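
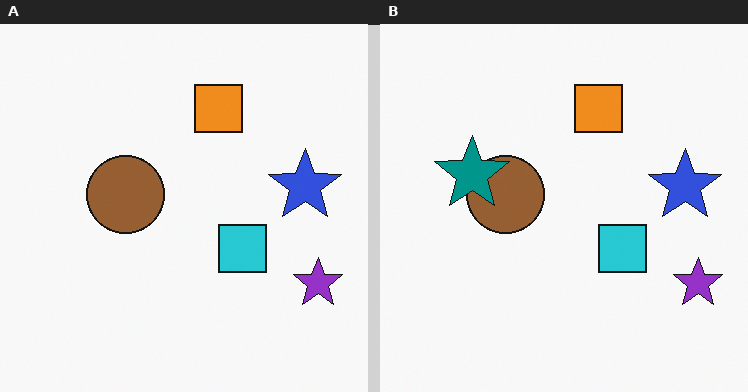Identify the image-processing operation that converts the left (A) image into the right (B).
It was overlaid with an additional teal star.

A teal star appears in the right (B) image that is absent from the left (A).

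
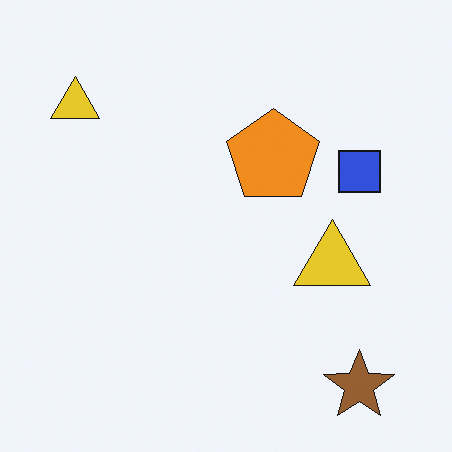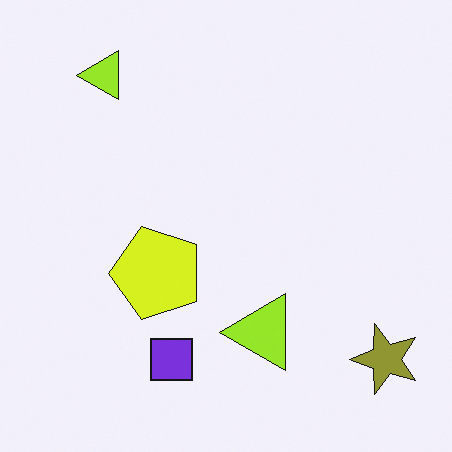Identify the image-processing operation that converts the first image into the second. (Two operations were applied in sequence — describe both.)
This is the original image transposed (reflected across the top-left ↔ bottom-right diagonal), then hue-shifted slightly.

Shapes have swapped their row and column positions — what was in the top-right is now in the bottom-left — a diagonal reflection. Every shape's color has rotated by the same amount around the hue wheel — a uniform hue shift.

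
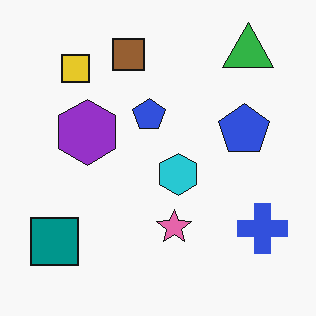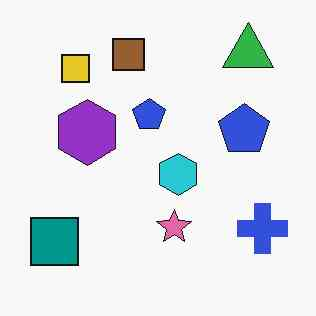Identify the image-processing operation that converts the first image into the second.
The image was given moderate JPEG compression.

Blocky 8×8 compression artifacts appear around shape edges and the flat background shows ringing — characteristic JPEG degradation.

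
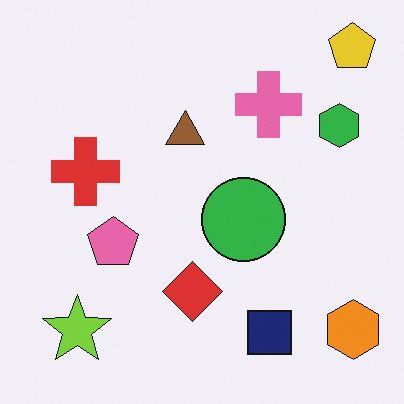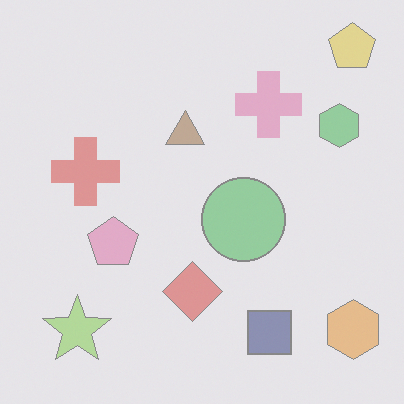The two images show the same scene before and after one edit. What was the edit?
The image was washed out (contrast reduced).

Tones are pushed toward mid-grey across the whole image — a global contrast change.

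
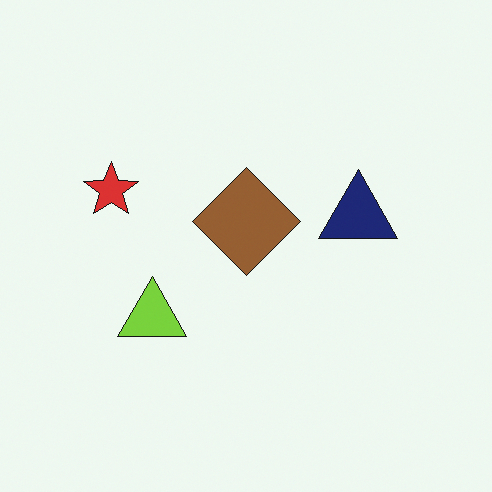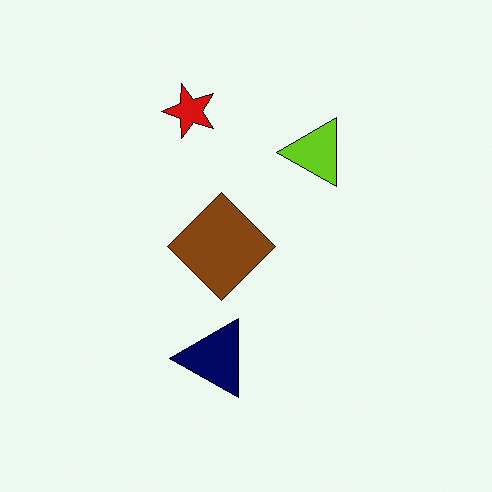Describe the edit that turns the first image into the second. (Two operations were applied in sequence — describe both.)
The second image is the first transposed (reflected across the top-left ↔ bottom-right diagonal), then given slightly increased contrast.

Shapes have swapped their row and column positions — what was in the top-right is now in the bottom-left — a diagonal reflection. Tones are pushed away from mid-grey across the whole image — a global contrast change.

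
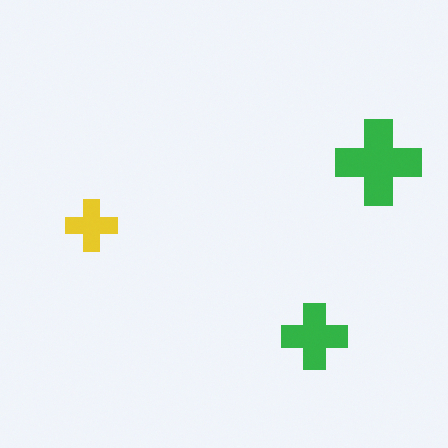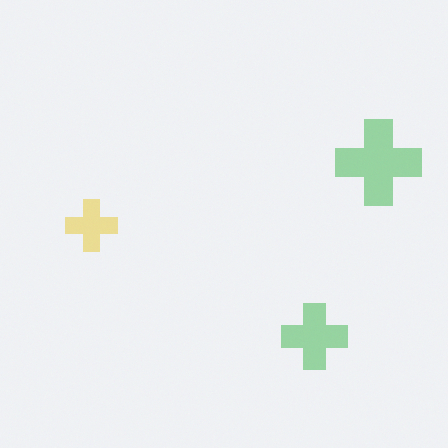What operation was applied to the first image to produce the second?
The image was washed out (contrast reduced).

Tones are pushed toward mid-grey across the whole image — a global contrast change.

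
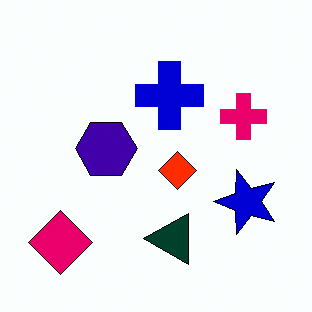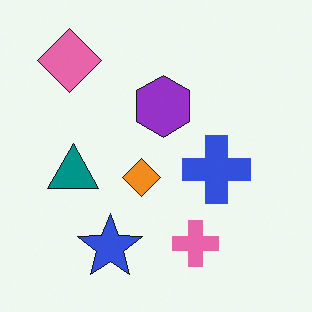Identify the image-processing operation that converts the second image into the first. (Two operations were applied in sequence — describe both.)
The image was boosted in contrast, then rotated 90° counter-clockwise.

Tones are pushed away from mid-grey across the whole image — a global contrast change. The pink diamond sits in the top-left of the second image and the bottom-left of the first — consistent with a whole-image 90° counter-clockwise rotation.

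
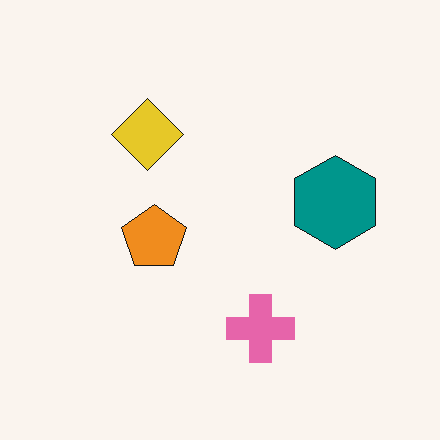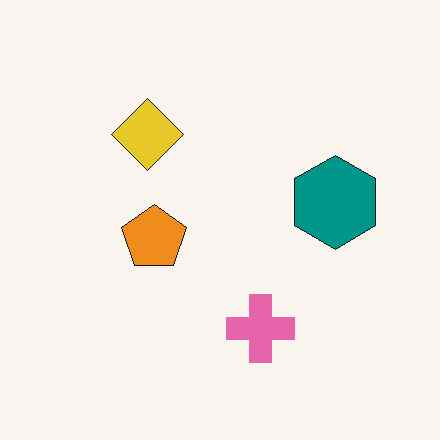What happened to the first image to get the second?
It was JPEG-compressed with visible artifacts.

Blocky 8×8 compression artifacts appear around shape edges and the flat background shows ringing — characteristic JPEG degradation.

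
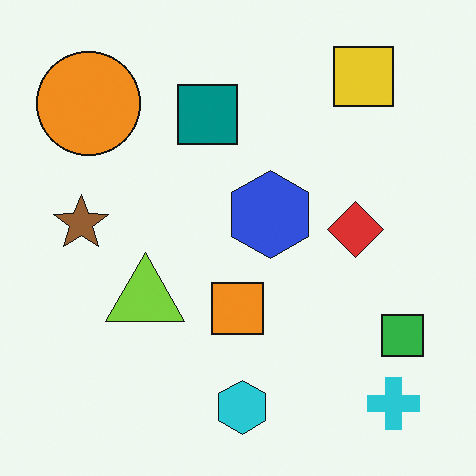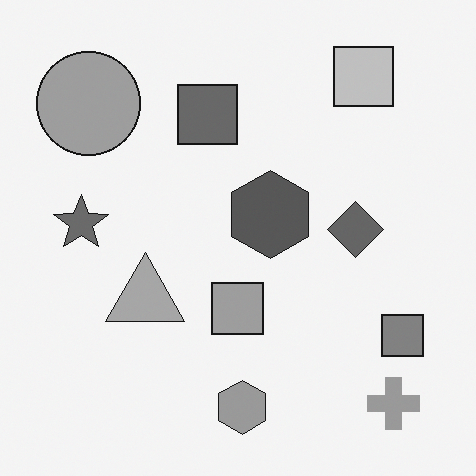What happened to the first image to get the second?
The image was converted to grayscale.

All color is removed — every shape is now a shade of grey.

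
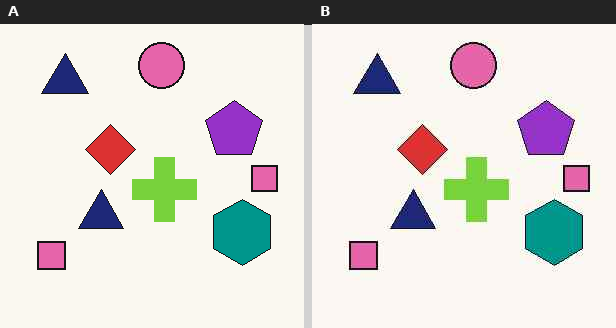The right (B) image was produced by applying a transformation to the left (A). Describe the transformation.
Given moderate JPEG compression.

Blocky 8×8 compression artifacts appear around shape edges and the flat background shows ringing — characteristic JPEG degradation.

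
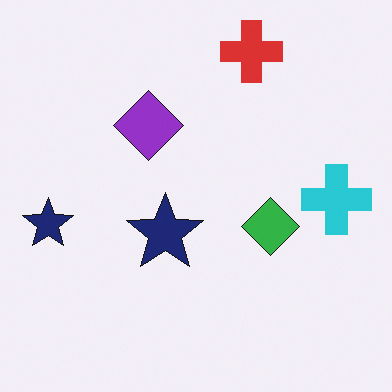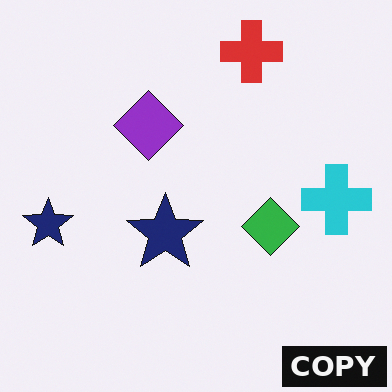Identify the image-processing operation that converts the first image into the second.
Watermarked with the text "COPY" in the lower-right corner.

A dark label reading "COPY" appears in the lower-right corner.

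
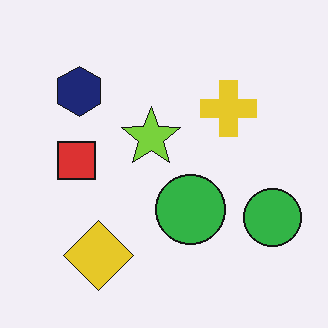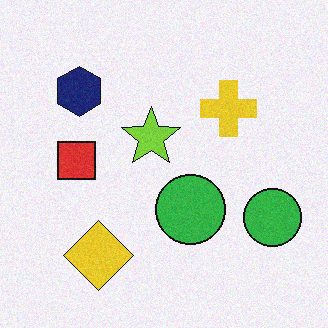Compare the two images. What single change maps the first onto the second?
This is the original image degraded with subtle gaussian noise.

Random speckle covers the whole image, including the flat background.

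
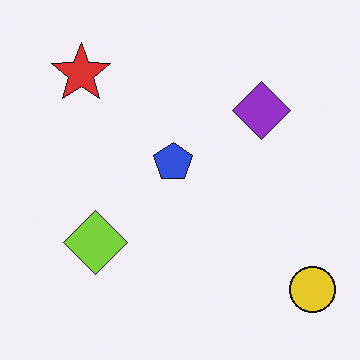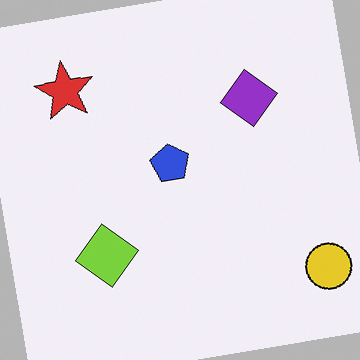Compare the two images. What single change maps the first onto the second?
It was rotated counter-clockwise by a few degrees.

Every shape is tilted by the same angle and the image corners show triangular fill wedges — a whole-image rotation by a non-right angle.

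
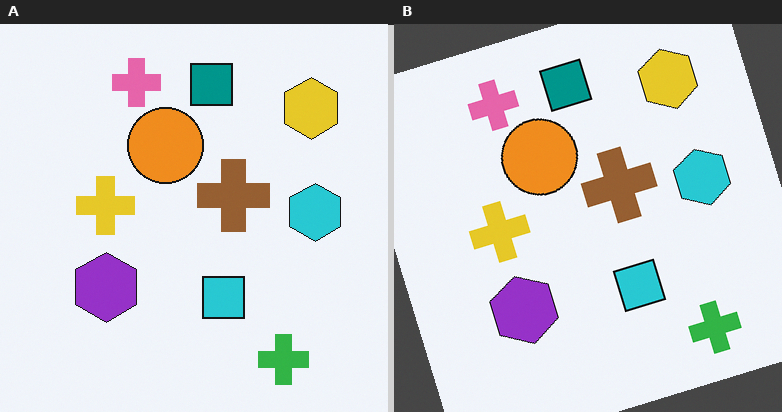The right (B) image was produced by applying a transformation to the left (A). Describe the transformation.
Rotated counter-clockwise by a clearly visible amount.

Every shape is tilted by the same angle and the image corners show triangular fill wedges — a whole-image rotation by a non-right angle.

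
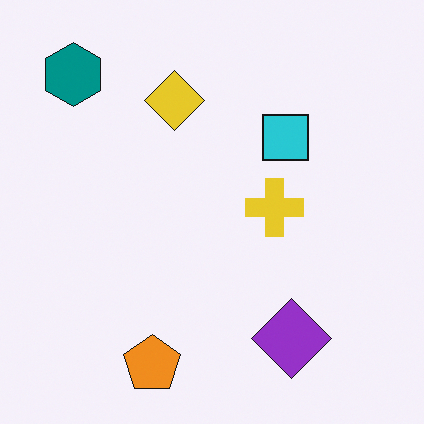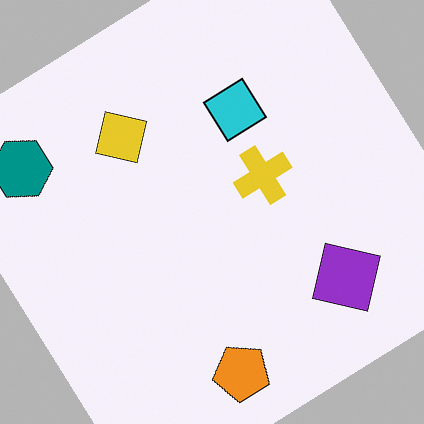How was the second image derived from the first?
The image was rotated counter-clockwise by a large amount — several tens of degrees.

Every shape is tilted by the same angle and the image corners show triangular fill wedges — a whole-image rotation by a non-right angle.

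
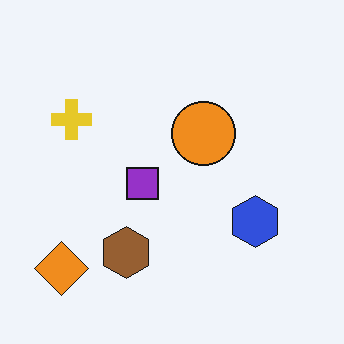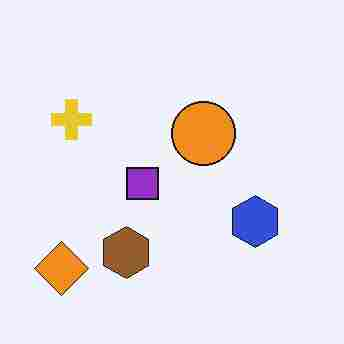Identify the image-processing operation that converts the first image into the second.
The image was heavily JPEG-compressed with obvious blocking artifacts.

Blocky 8×8 compression artifacts appear around shape edges and the flat background shows ringing — characteristic JPEG degradation.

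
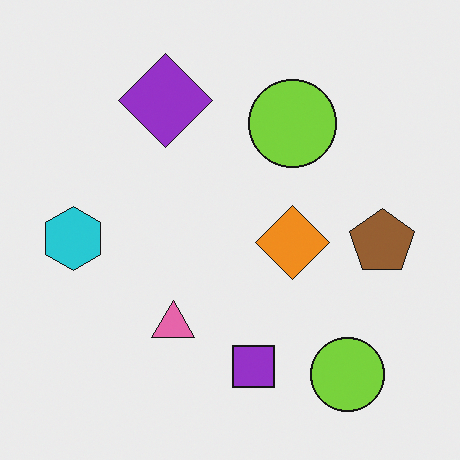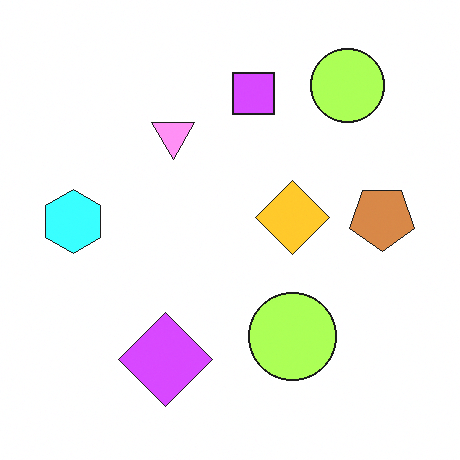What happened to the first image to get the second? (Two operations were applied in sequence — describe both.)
The second image is the first flipped vertically (top ↔ bottom), then noticeably brightened.

The purple square is in the bottom of the first image and the top of the second — shapes on opposite sides of the horizontal midline have swapped in a mirror flip. Every pixel — background and shapes alike — is uniformly brightened.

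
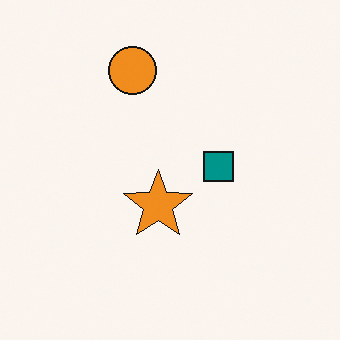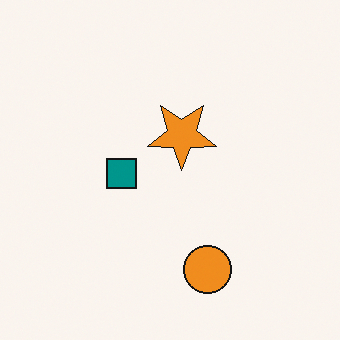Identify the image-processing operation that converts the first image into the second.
Rotated 180°.

The orange circle sits in the top of the first image and the bottom of the second — consistent with a whole-image 180° rotation.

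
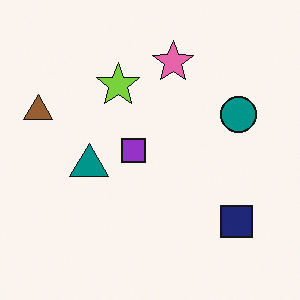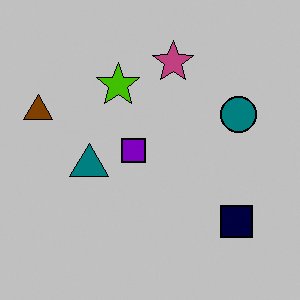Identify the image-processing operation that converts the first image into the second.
The transformation is: heavily posterized to just a handful of flat colors.

Each flat color has snapped to a coarser quantized level — most visibly, the near-white background has dropped to a flat grey.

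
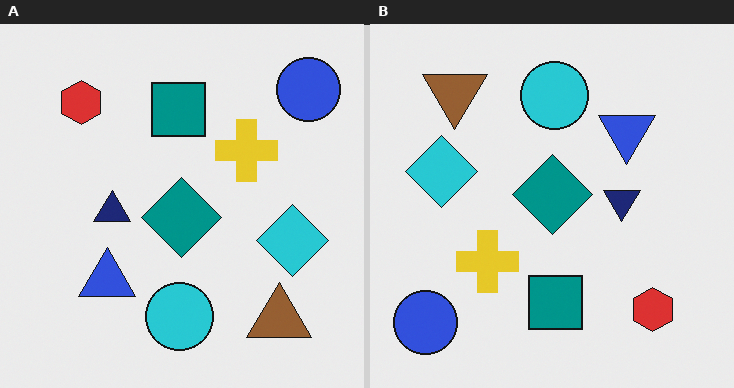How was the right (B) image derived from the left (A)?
The right (B) image is the left (A) rotated 180°.

The blue circle sits in the top-right of the left (A) image and the bottom-left of the right (B) — consistent with a whole-image 180° rotation.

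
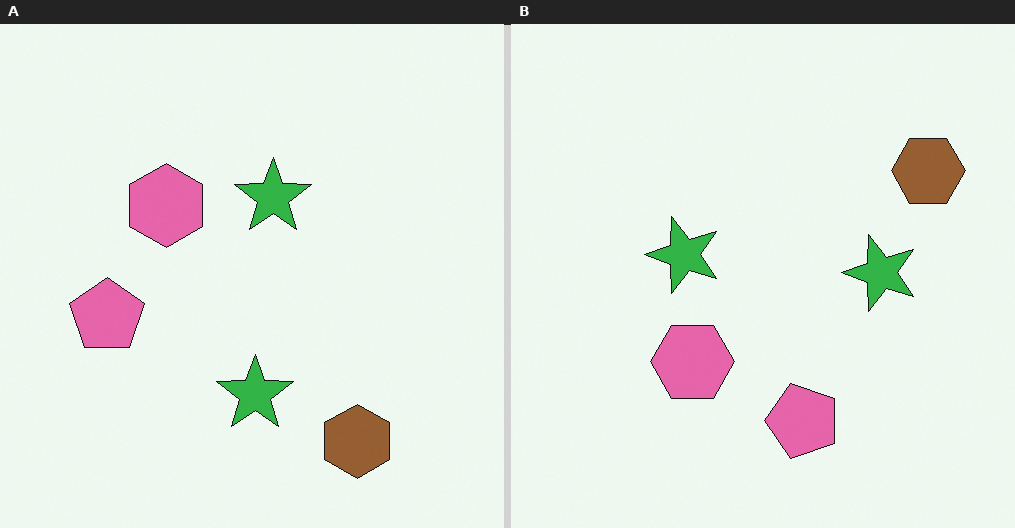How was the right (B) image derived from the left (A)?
The image was rotated 90° counter-clockwise.

The brown hexagon sits in the bottom-right of the left (A) image and the top-right of the right (B) — consistent with a whole-image 90° counter-clockwise rotation.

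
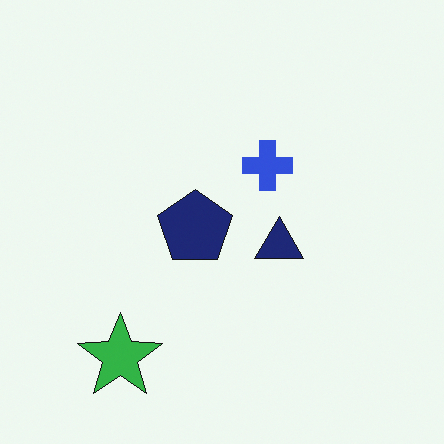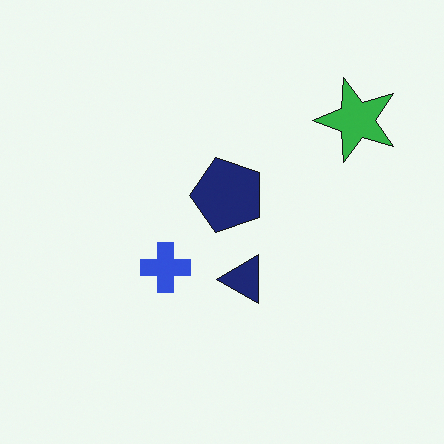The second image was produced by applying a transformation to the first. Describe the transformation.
It was transposed (reflected across the top-left ↔ bottom-right diagonal).

Shapes have swapped their row and column positions — what was in the top-right is now in the bottom-left — a diagonal reflection.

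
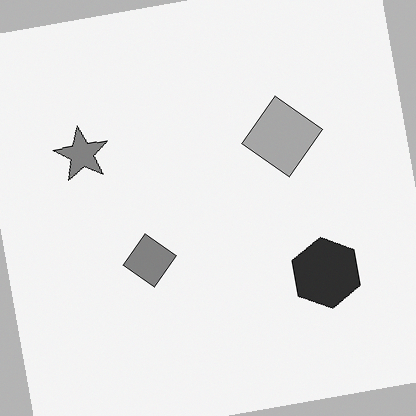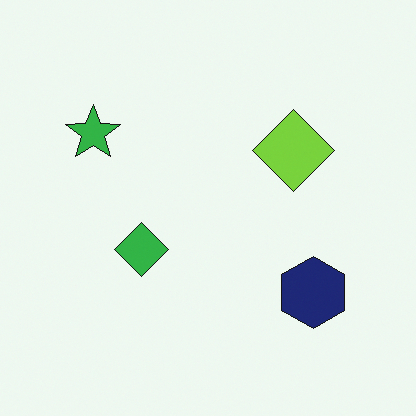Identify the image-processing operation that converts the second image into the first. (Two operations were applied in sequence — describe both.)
The first image is the second converted to grayscale, then rotated counter-clockwise by a slight angle.

All color is removed — every shape is now a shade of grey. Every shape is tilted by the same angle and the image corners show triangular fill wedges — a whole-image rotation by a non-right angle.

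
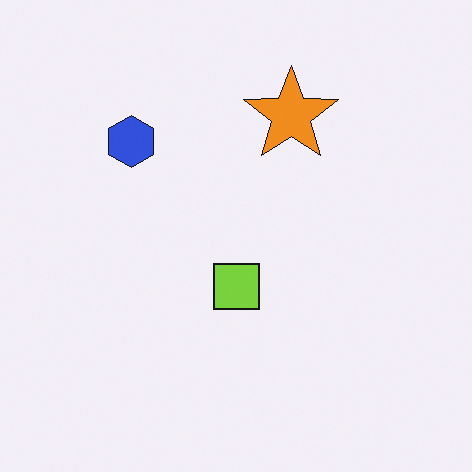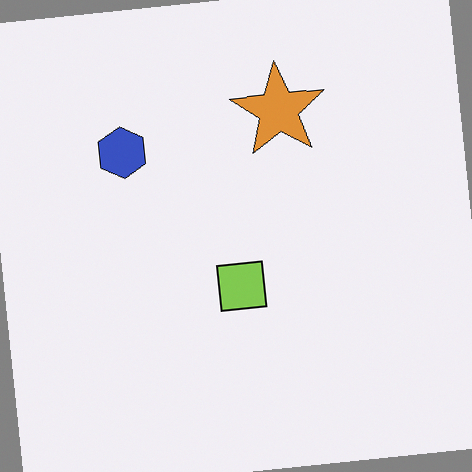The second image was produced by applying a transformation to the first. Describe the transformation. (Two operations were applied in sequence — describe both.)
The second image is the first slightly desaturated, then rotated counter-clockwise by a few degrees.

All colors are more muted and greyish — a global saturation change. Every shape is tilted by the same angle and the image corners show triangular fill wedges — a whole-image rotation by a non-right angle.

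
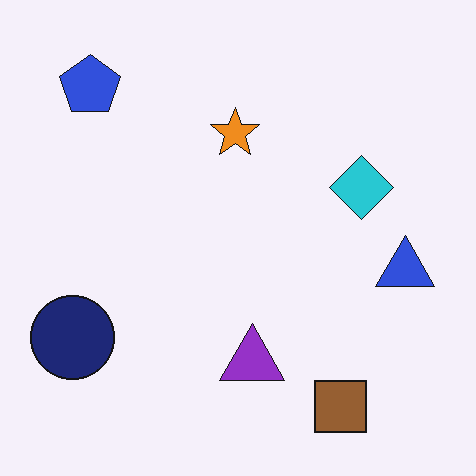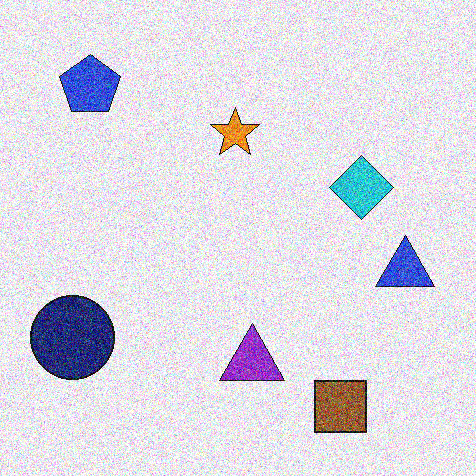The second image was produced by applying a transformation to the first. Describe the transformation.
The transformation is: degraded with heavy additive noise.

Random speckle covers the whole image, including the flat background.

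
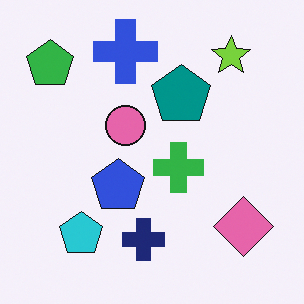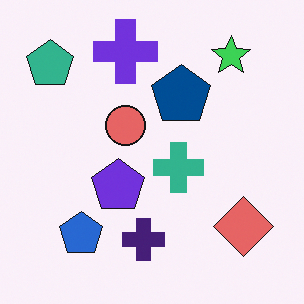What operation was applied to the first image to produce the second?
The image was hue-shifted by a small amount.

Every shape's color has rotated by the same amount around the hue wheel — a uniform hue shift.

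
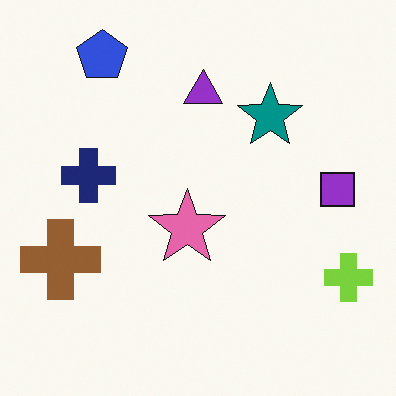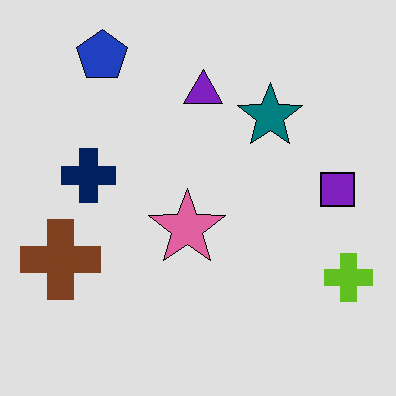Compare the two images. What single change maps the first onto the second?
It was posterized to a reduced palette.

Each flat color has snapped to a coarser quantized level — most visibly, the near-white background has dropped to a flat grey.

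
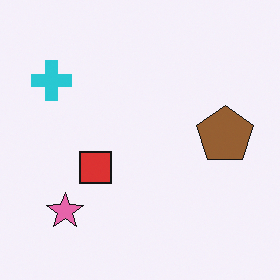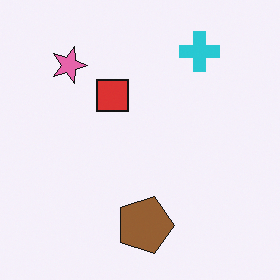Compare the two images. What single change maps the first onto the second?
It was rotated 90° clockwise.

The cyan cross sits in the top-left of the first image and the top-right of the second — consistent with a whole-image 90° clockwise rotation.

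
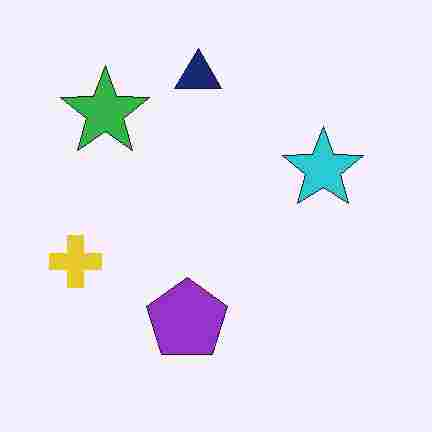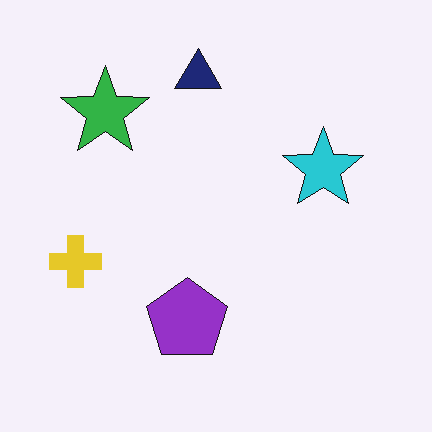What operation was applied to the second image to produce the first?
Degraded with heavy JPEG compression.

Blocky 8×8 compression artifacts appear around shape edges and the flat background shows ringing — characteristic JPEG degradation.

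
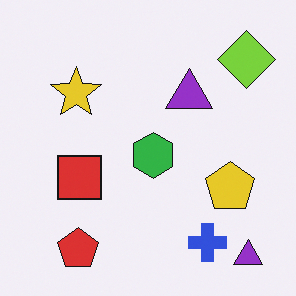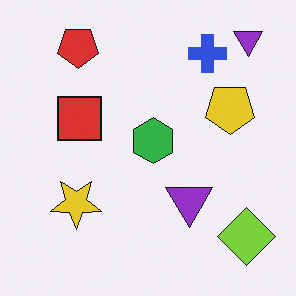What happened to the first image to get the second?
This is the original image flipped vertically (top ↔ bottom).

The red pentagon is in the bottom-left of the first image and the top-left of the second — shapes on opposite sides of the horizontal midline have swapped in a mirror flip.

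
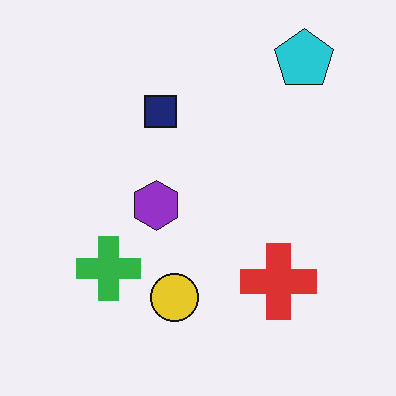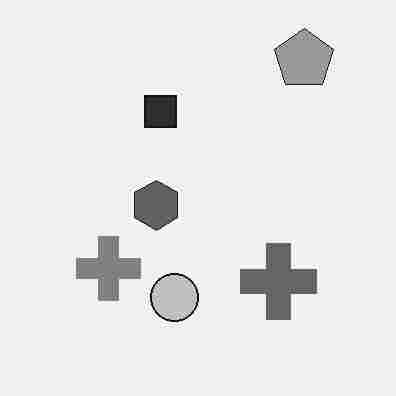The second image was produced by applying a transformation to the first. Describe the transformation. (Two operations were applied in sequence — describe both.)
This is the original image converted to grayscale, then degraded with heavy JPEG compression.

All color is removed — every shape is now a shade of grey. Blocky 8×8 compression artifacts appear around shape edges and the flat background shows ringing — characteristic JPEG degradation.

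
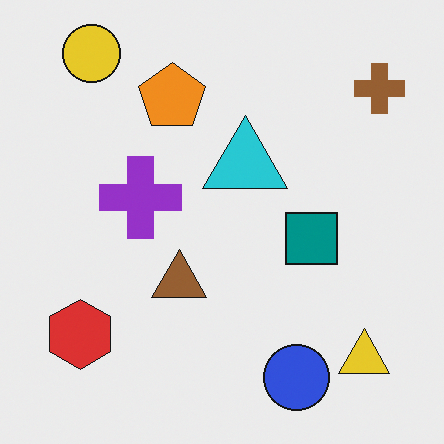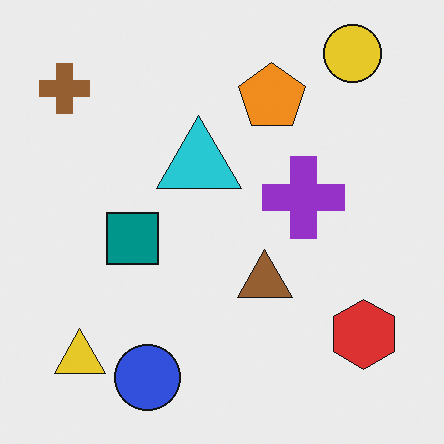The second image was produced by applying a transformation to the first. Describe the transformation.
The image was flipped horizontally (left ↔ right).

The brown cross is in the top-right of the first image and the top-left of the second — shapes on opposite sides of the vertical midline have swapped in a mirror flip.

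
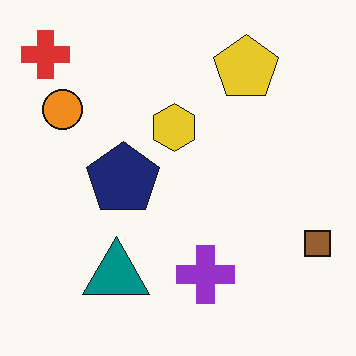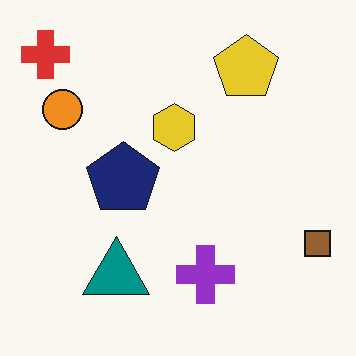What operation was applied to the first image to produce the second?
This is the original image given moderate JPEG compression.

Blocky 8×8 compression artifacts appear around shape edges and the flat background shows ringing — characteristic JPEG degradation.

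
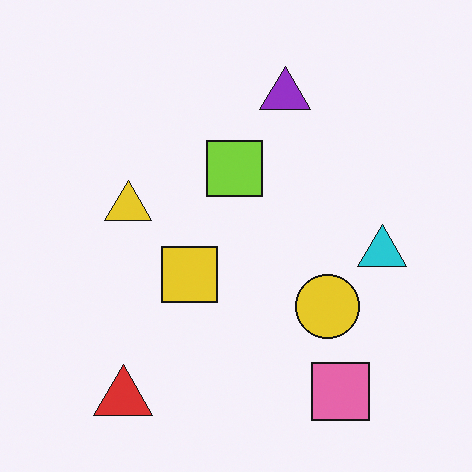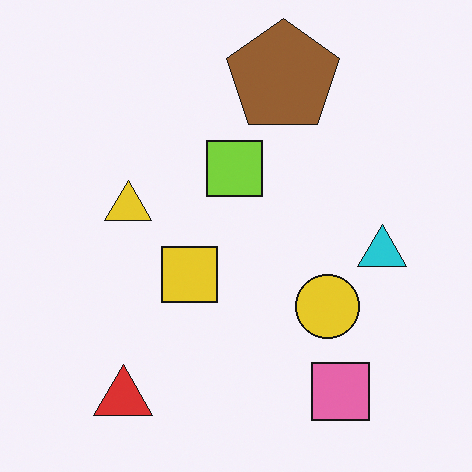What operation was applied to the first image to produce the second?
This is the original image overlaid with an additional brown pentagon.

A brown pentagon appears in the second image that is absent from the first.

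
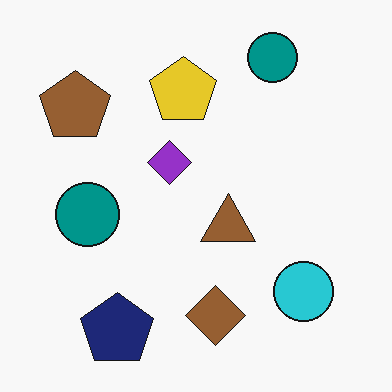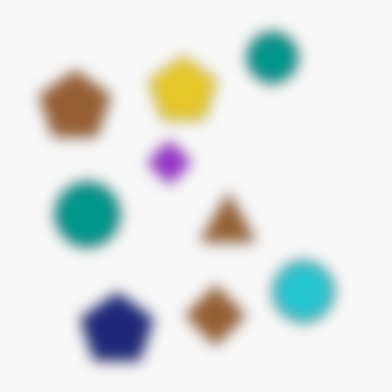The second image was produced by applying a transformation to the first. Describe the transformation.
The transformation is: heavily blurred.

Shape edges and outlines are uniformly softened across the whole image.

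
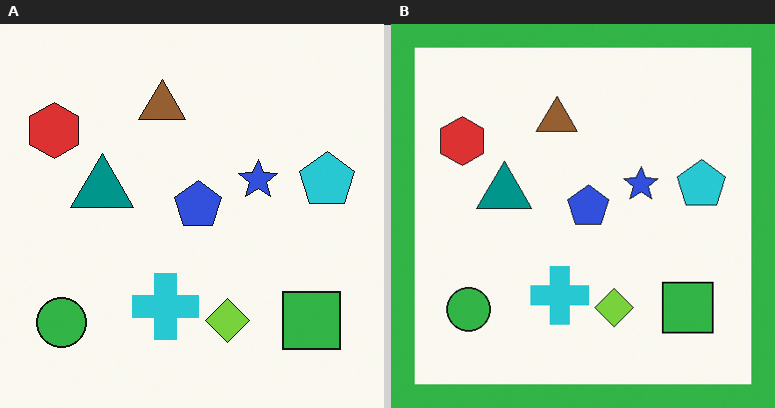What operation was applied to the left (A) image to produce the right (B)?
This is the original image framed with a green border.

A solid green frame runs around the edge of the right (B) image, with the content slightly shrunk inside it.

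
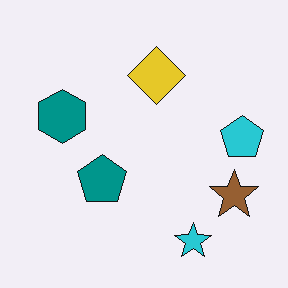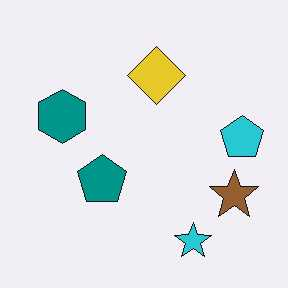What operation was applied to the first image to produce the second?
The second image is the first JPEG-compressed with visible artifacts.

Blocky 8×8 compression artifacts appear around shape edges and the flat background shows ringing — characteristic JPEG degradation.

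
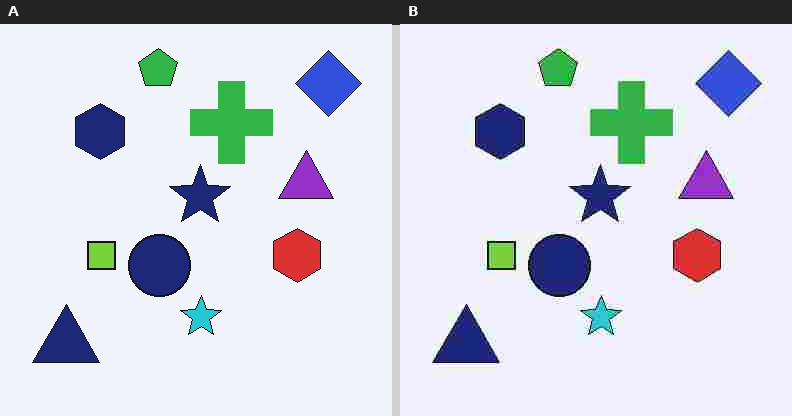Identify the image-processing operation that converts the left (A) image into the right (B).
Degraded with heavy JPEG compression.

Blocky 8×8 compression artifacts appear around shape edges and the flat background shows ringing — characteristic JPEG degradation.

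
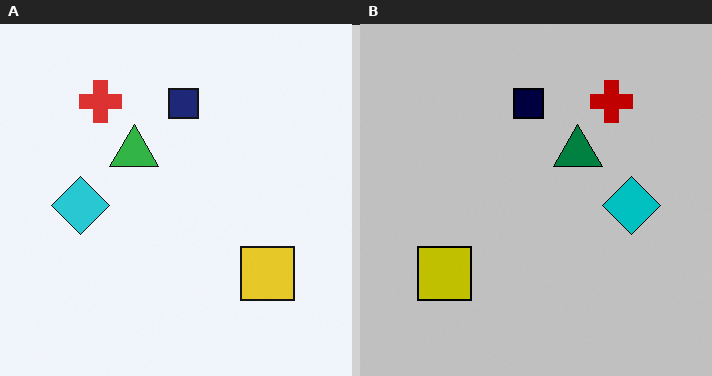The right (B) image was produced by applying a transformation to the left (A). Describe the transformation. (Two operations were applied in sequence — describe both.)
This is the original image flipped horizontally (left ↔ right), then aggressively posterized.

The cyan diamond is in the left of the left (A) image and the right of the right (B) — shapes on opposite sides of the vertical midline have swapped in a mirror flip. Each flat color has snapped to a coarser quantized level — most visibly, the near-white background has dropped to a flat grey.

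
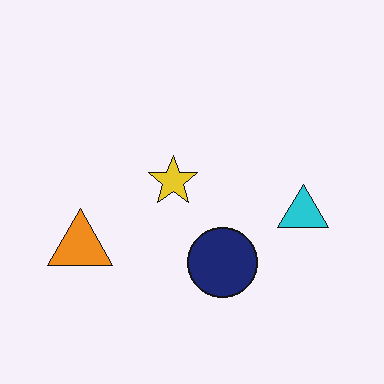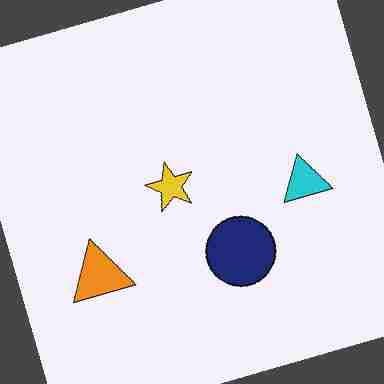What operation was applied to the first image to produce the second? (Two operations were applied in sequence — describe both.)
It was rotated counter-clockwise by a clearly visible amount, then heavily JPEG-compressed with obvious blocking artifacts.

Every shape is tilted by the same angle and the image corners show triangular fill wedges — a whole-image rotation by a non-right angle. Blocky 8×8 compression artifacts appear around shape edges and the flat background shows ringing — characteristic JPEG degradation.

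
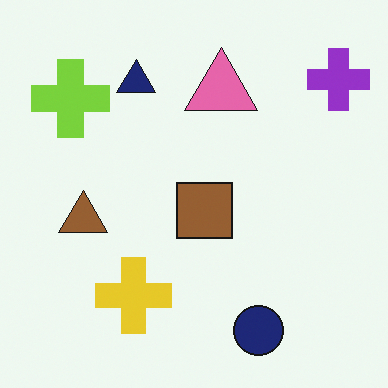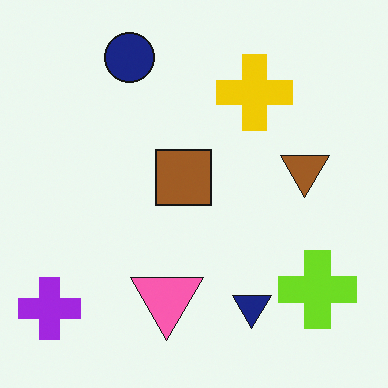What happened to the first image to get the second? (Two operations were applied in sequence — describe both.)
This is the original image rotated 180°, then slightly oversaturated.

The purple cross sits in the top-right of the first image and the bottom-left of the second — consistent with a whole-image 180° rotation. All colors are more vivid — a global saturation change.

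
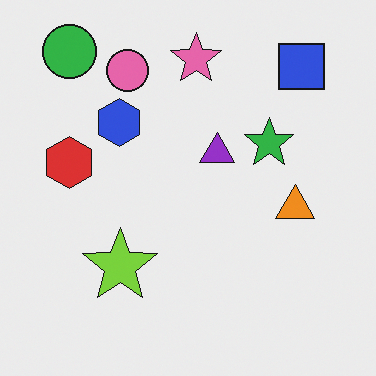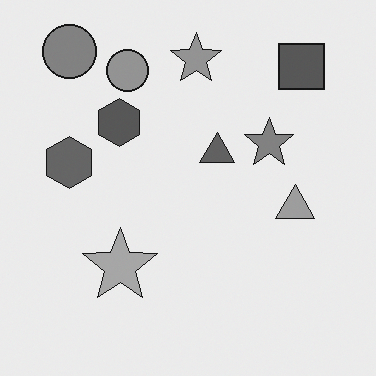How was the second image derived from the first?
This is the original image converted to grayscale.

All color is removed — every shape is now a shade of grey.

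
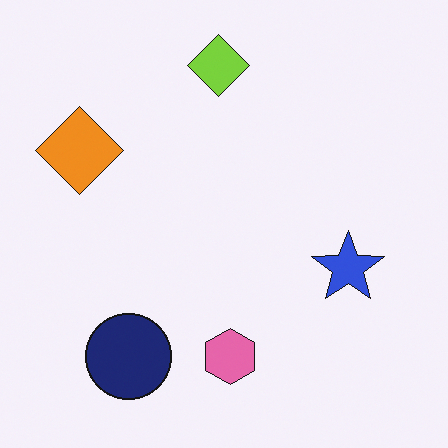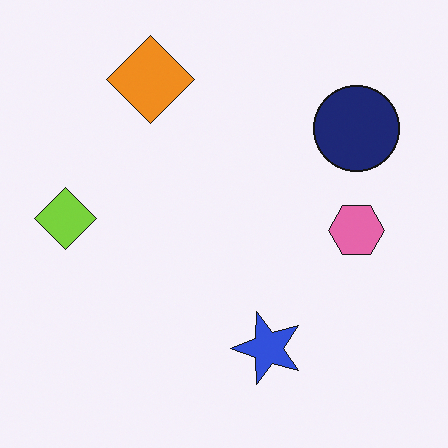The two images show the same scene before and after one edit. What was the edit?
Transposed (reflected across the top-left ↔ bottom-right diagonal).

Shapes have swapped their row and column positions — what was in the top-right is now in the bottom-left — a diagonal reflection.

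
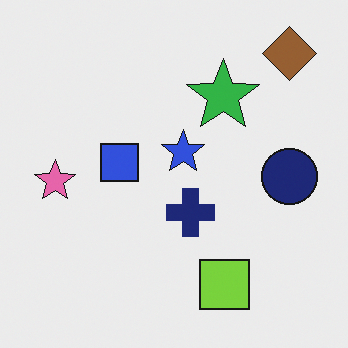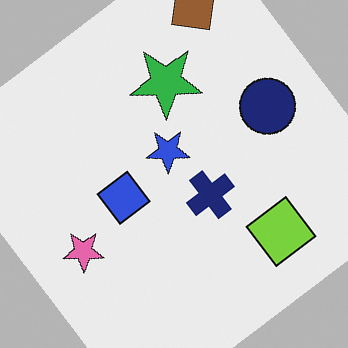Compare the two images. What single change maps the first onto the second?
The second image is the first rotated counter-clockwise by a large amount — several tens of degrees.

Every shape is tilted by the same angle and the image corners show triangular fill wedges — a whole-image rotation by a non-right angle.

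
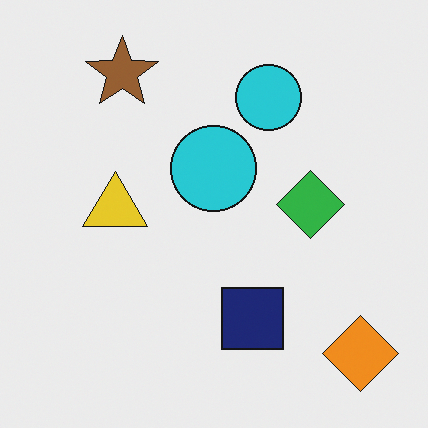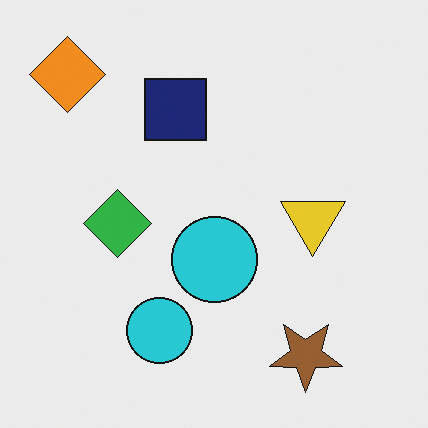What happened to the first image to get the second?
The transformation is: rotated 180°.

The orange diamond sits in the bottom-right of the first image and the top-left of the second — consistent with a whole-image 180° rotation.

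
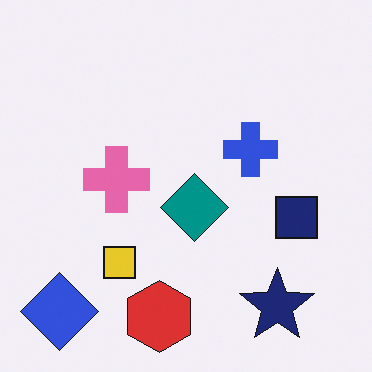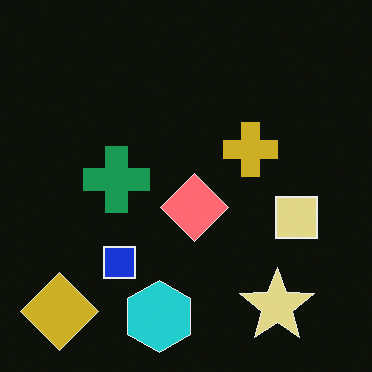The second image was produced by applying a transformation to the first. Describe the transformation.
The transformation is: color-inverted (negative).

The light background has become dark and every shape's color is its complement — a photographic negative.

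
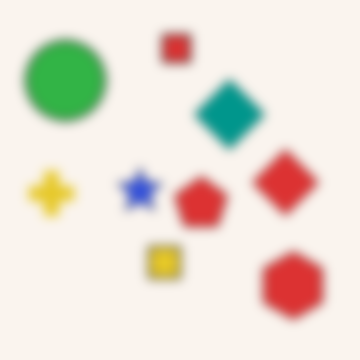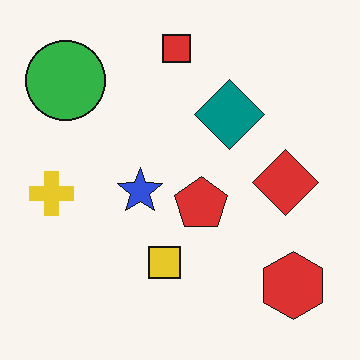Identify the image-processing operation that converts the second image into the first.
This is the original image strongly gaussian-blurred.

Shape edges and outlines are uniformly softened across the whole image.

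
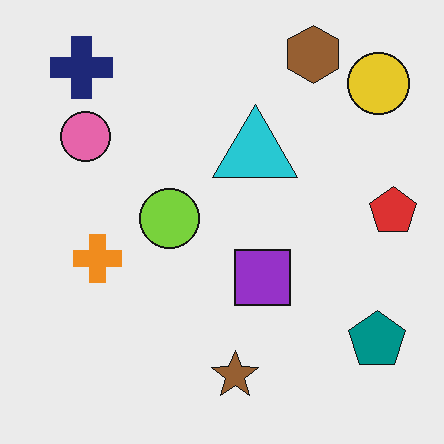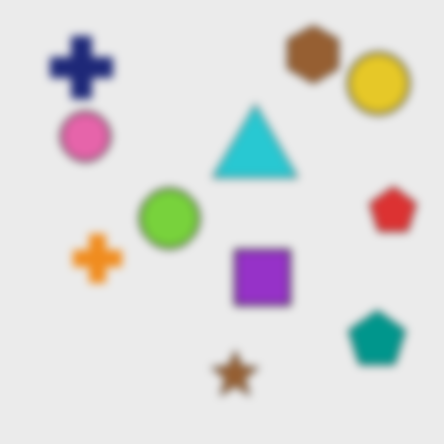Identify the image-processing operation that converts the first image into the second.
The image was noticeably gaussian-blurred.

Shape edges and outlines are uniformly softened across the whole image.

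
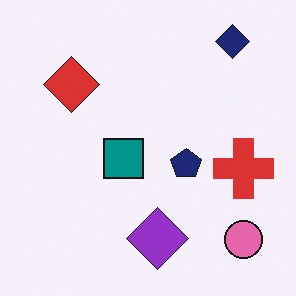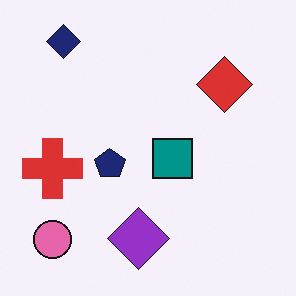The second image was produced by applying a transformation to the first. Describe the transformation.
The image was flipped horizontally (left ↔ right).

The red cross is in the right of the first image and the left of the second — shapes on opposite sides of the vertical midline have swapped in a mirror flip.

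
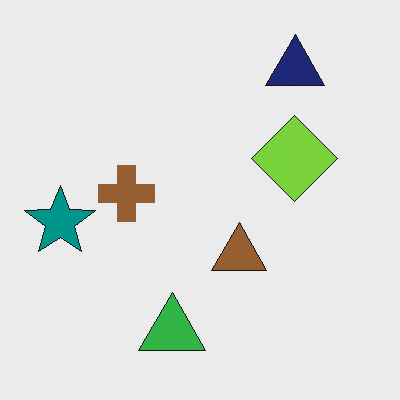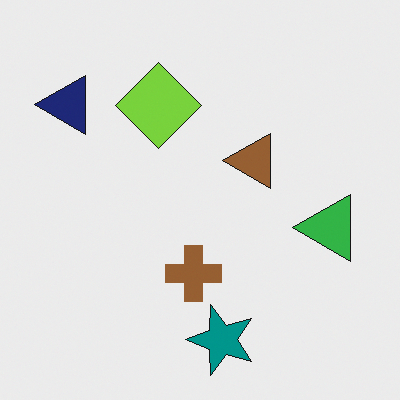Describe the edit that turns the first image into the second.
The second image is the first rotated 90° counter-clockwise.

The navy triangle sits in the top-right of the first image and the top-left of the second — consistent with a whole-image 90° counter-clockwise rotation.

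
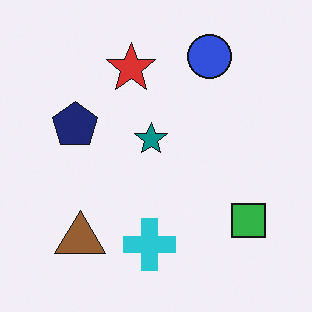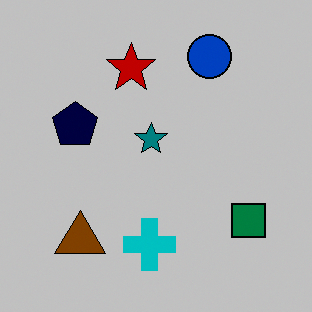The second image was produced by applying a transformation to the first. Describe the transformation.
Aggressively posterized.

Each flat color has snapped to a coarser quantized level — most visibly, the near-white background has dropped to a flat grey.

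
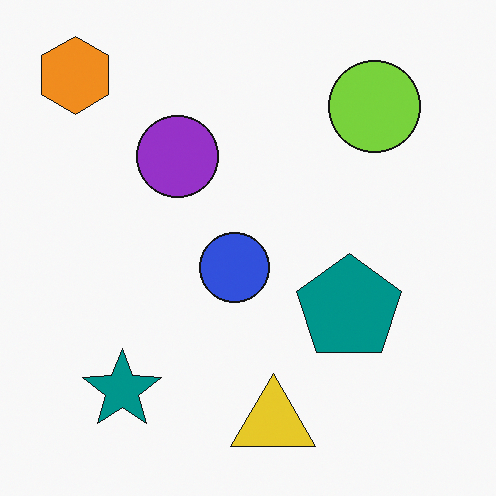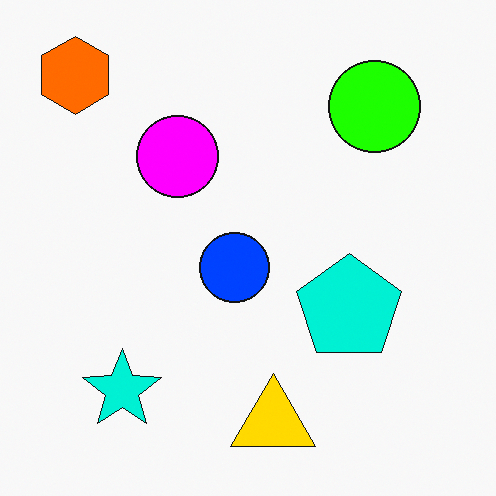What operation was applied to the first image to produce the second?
Heavily oversaturated.

All colors are more vivid — a global saturation change.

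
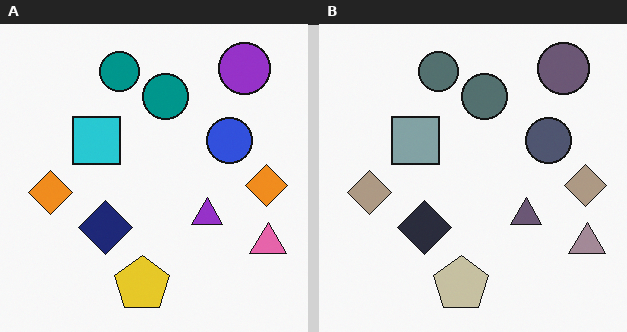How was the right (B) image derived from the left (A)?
This is the original image made much more muted (saturation change).

All colors are more muted and greyish — a global saturation change.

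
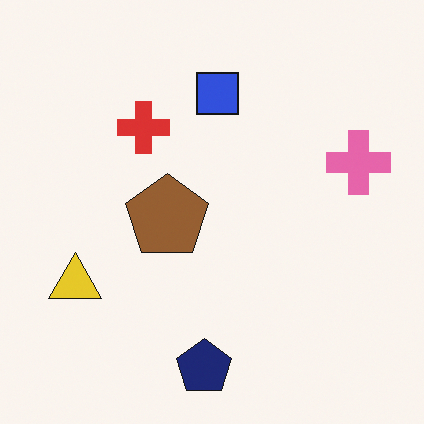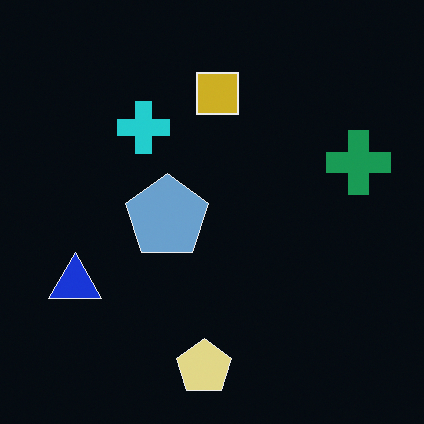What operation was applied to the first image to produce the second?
This is the original image color-inverted (negative).

The light background has become dark and every shape's color is its complement — a photographic negative.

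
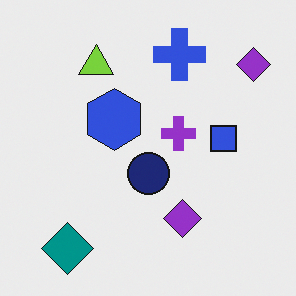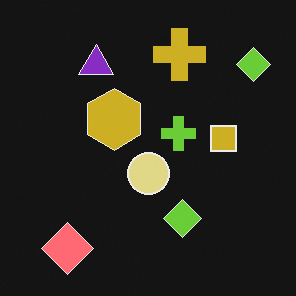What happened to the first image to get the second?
It was color-inverted (negative).

The light background has become dark and every shape's color is its complement — a photographic negative.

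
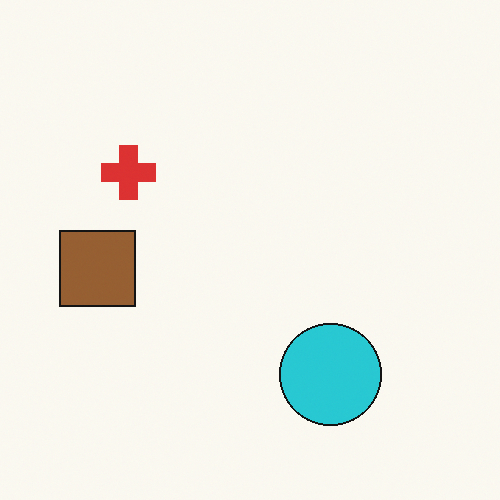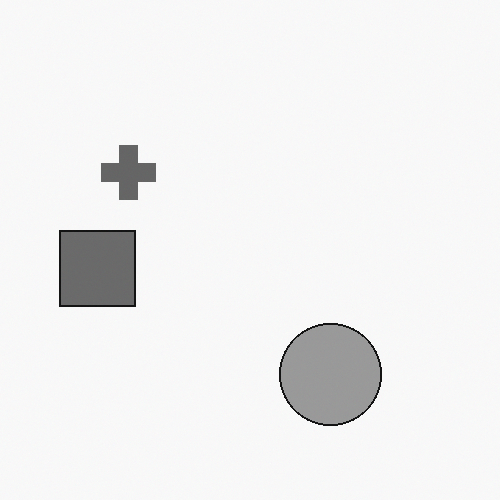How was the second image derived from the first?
The transformation is: converted to grayscale.

All color is removed — every shape is now a shade of grey.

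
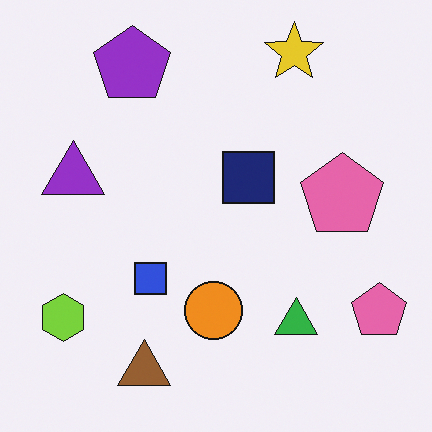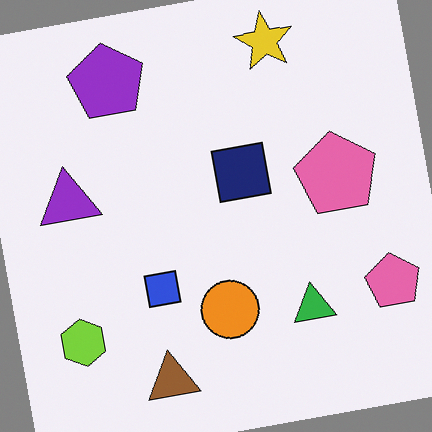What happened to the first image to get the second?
Rotated counter-clockwise by a small amount.

Every shape is tilted by the same angle and the image corners show triangular fill wedges — a whole-image rotation by a non-right angle.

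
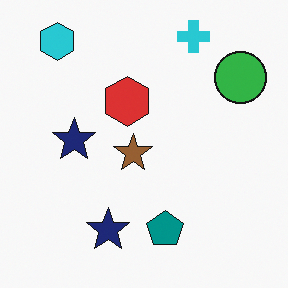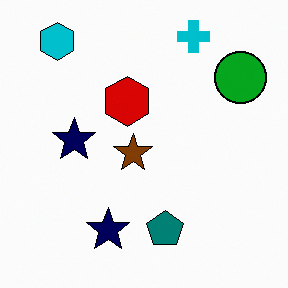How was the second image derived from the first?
It was given slightly increased contrast.

Tones are pushed away from mid-grey across the whole image — a global contrast change.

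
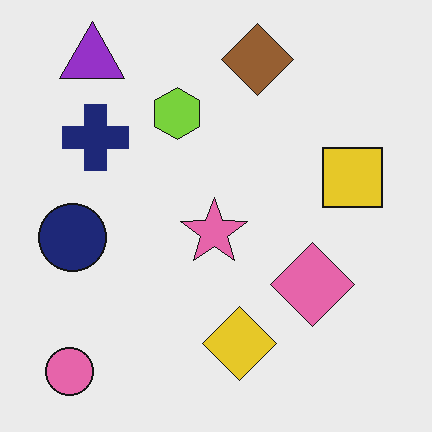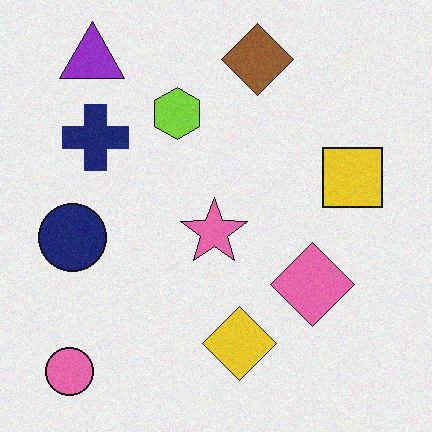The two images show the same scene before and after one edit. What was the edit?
This is the original image degraded with a light layer of grain.

Random speckle covers the whole image, including the flat background.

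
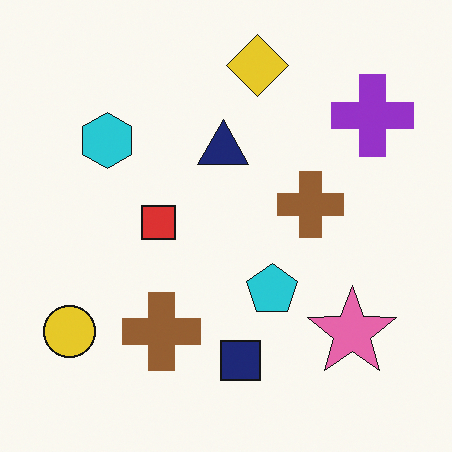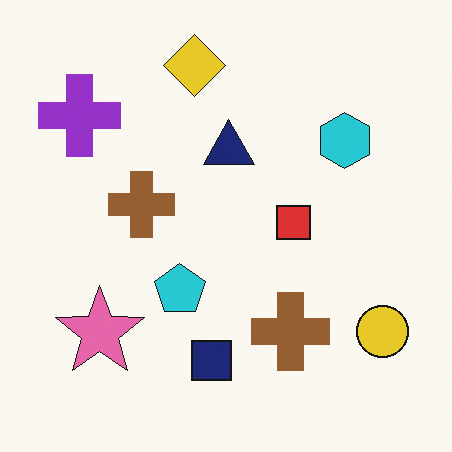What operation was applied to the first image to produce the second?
The second image is the first flipped horizontally (left ↔ right).

The yellow circle is in the bottom-left of the first image and the bottom-right of the second — shapes on opposite sides of the vertical midline have swapped in a mirror flip.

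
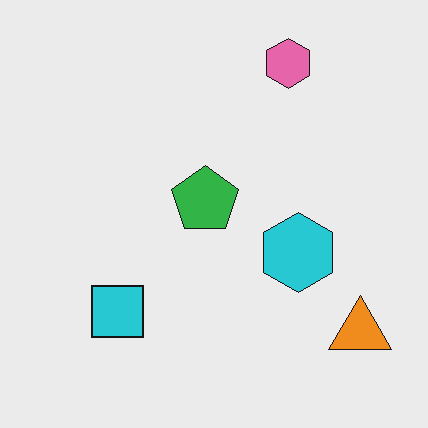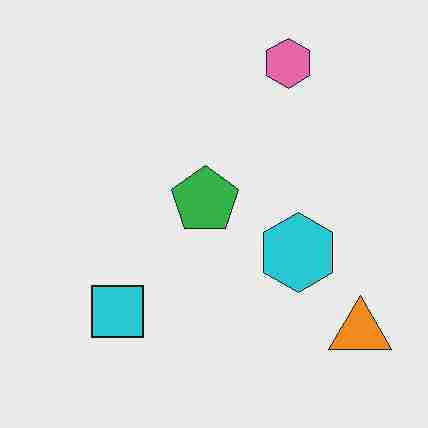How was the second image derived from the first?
The transformation is: degraded with heavy JPEG compression.

Blocky 8×8 compression artifacts appear around shape edges and the flat background shows ringing — characteristic JPEG degradation.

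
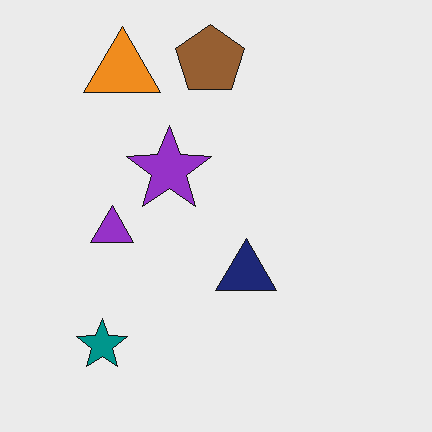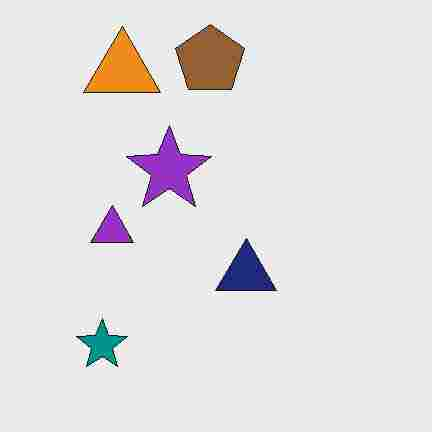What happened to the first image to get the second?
Degraded with heavy JPEG compression.

Blocky 8×8 compression artifacts appear around shape edges and the flat background shows ringing — characteristic JPEG degradation.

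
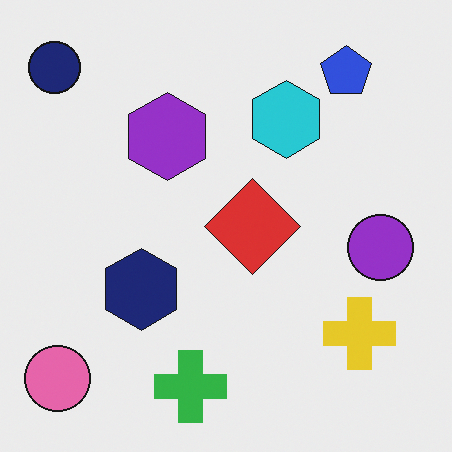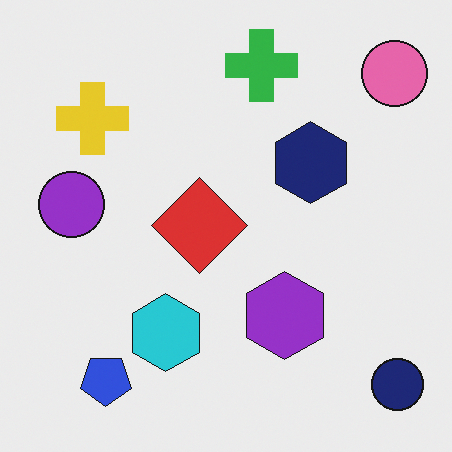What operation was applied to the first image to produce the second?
The image was rotated 180°.

The navy circle sits in the top-left of the first image and the bottom-right of the second — consistent with a whole-image 180° rotation.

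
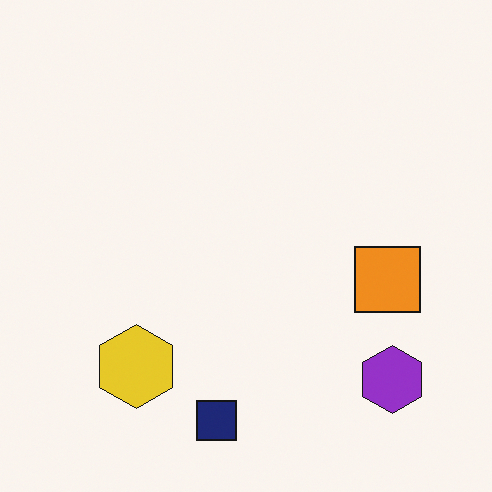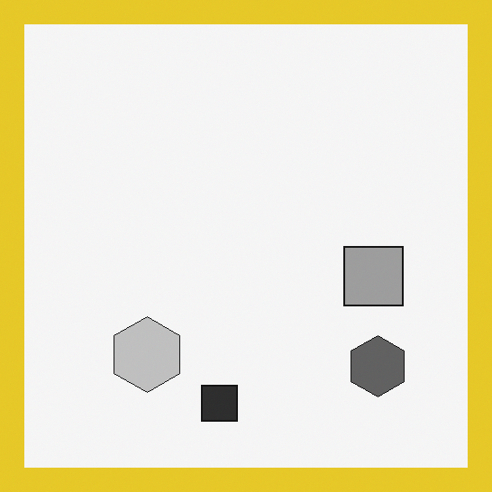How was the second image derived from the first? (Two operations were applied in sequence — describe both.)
The second image is the first converted to grayscale, then framed with a yellow border.

All color is removed — every shape is now a shade of grey. A solid yellow frame runs around the edge of the second image, with the content slightly shrunk inside it.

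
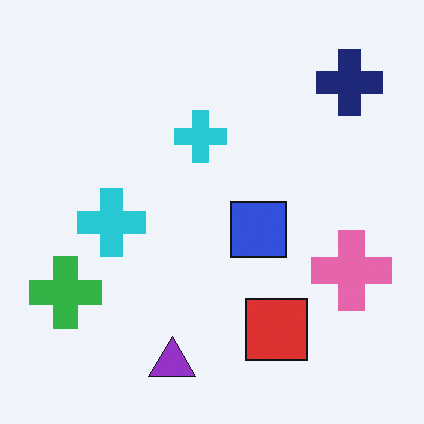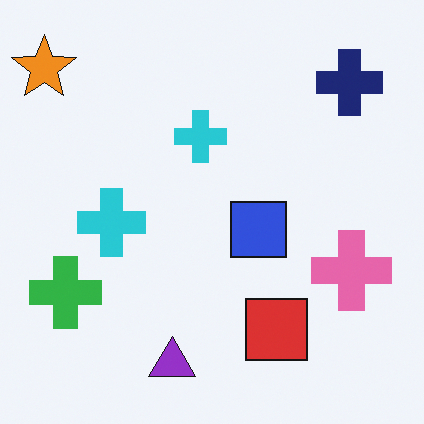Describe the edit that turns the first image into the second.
The second image is the first overlaid with an additional orange star.

An orange star appears in the second image that is absent from the first.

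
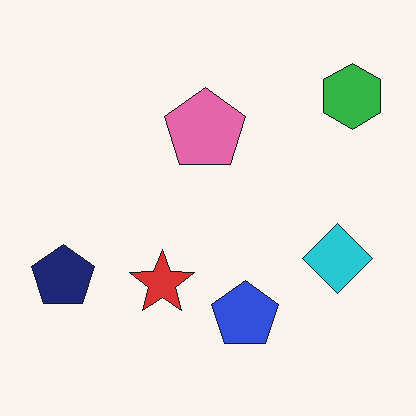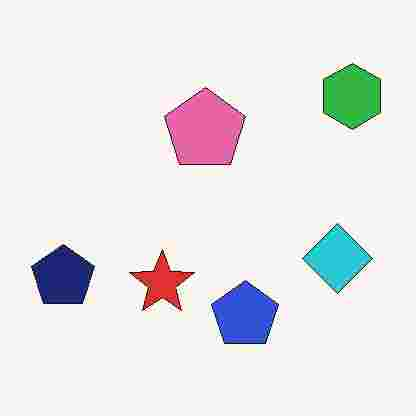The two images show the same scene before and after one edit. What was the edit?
This is the original image degraded with heavy JPEG compression.

Blocky 8×8 compression artifacts appear around shape edges and the flat background shows ringing — characteristic JPEG degradation.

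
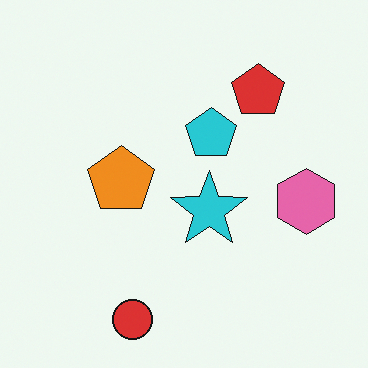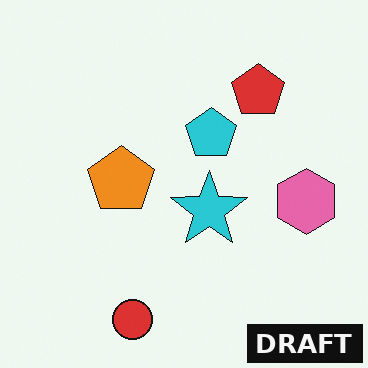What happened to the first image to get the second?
The second image is the first watermarked with the text "DRAFT" in the lower-right corner.

A dark label reading "DRAFT" appears in the lower-right corner.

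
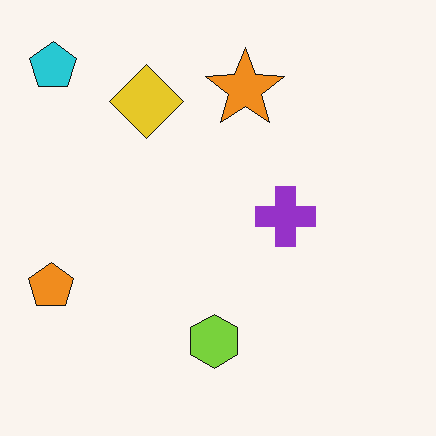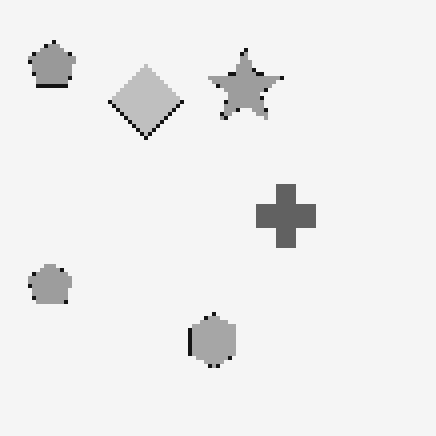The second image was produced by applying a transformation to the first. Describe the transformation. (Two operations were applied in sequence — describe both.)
The second image is the first converted to grayscale, then lightly pixelated (a mild mosaic effect).

All color is removed — every shape is now a shade of grey. Shapes are reduced to large square blocks; fine edges and outlines are lost — a downscale-then-upscale (mosaic) effect.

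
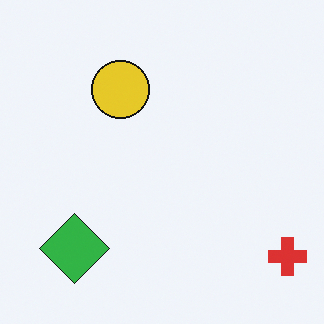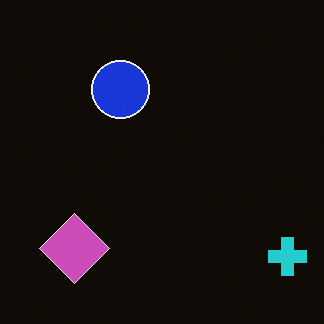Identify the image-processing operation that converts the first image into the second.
Color-inverted (negative).

The light background has become dark and every shape's color is its complement — a photographic negative.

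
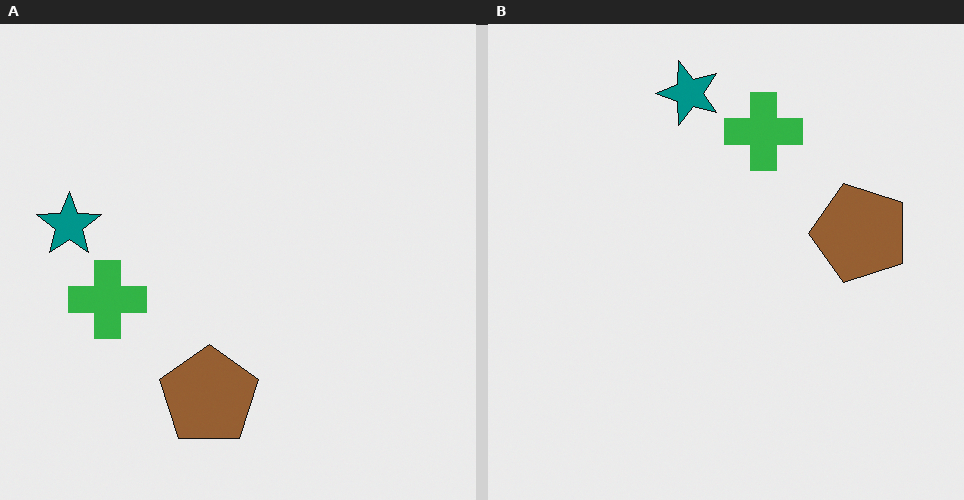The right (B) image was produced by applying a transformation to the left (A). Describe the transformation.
The transformation is: transposed (reflected across the top-left ↔ bottom-right diagonal).

Shapes have swapped their row and column positions — what was in the top-right is now in the bottom-left — a diagonal reflection.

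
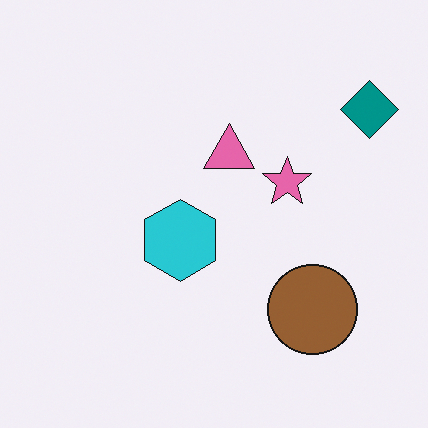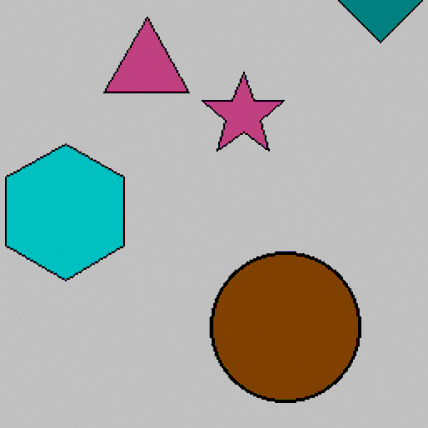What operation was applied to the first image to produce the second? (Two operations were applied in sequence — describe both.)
This is the original image cropped to a noticeably smaller region and rescaled, then heavily posterized to just a handful of flat colors.

The visible shapes are larger and the field of view is narrower; shapes near the original edges may be partly or wholly outside the frame — a crop-and-rescale. Each flat color has snapped to a coarser quantized level — most visibly, the near-white background has dropped to a flat grey.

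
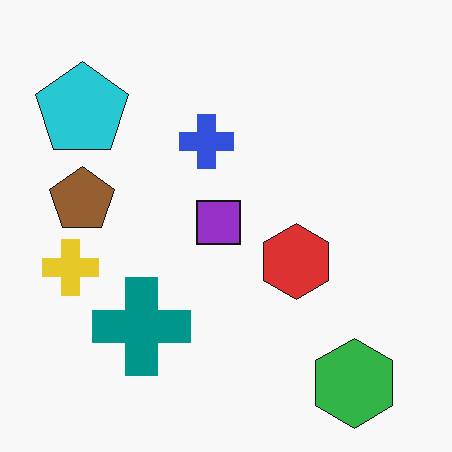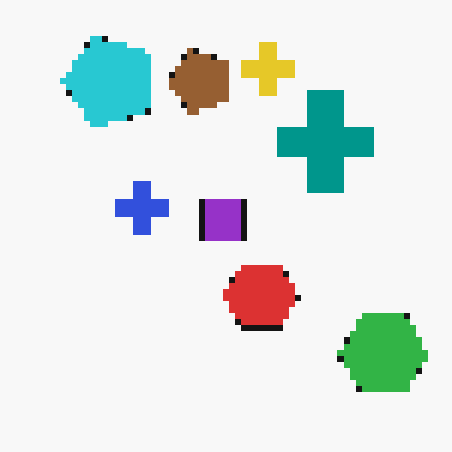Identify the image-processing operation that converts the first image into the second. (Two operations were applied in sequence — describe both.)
This is the original image transposed (reflected across the top-left ↔ bottom-right diagonal), then moderately pixelated.

Shapes have swapped their row and column positions — what was in the top-right is now in the bottom-left — a diagonal reflection. Shapes are reduced to large square blocks; fine edges and outlines are lost — a downscale-then-upscale (mosaic) effect.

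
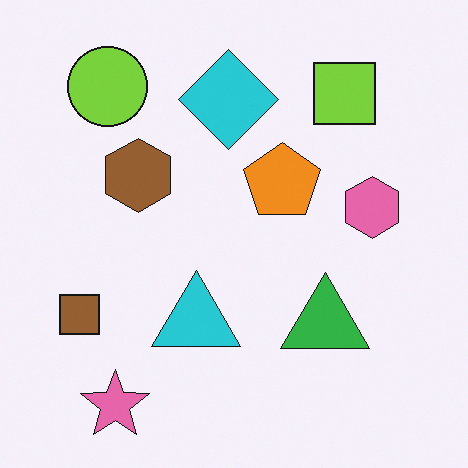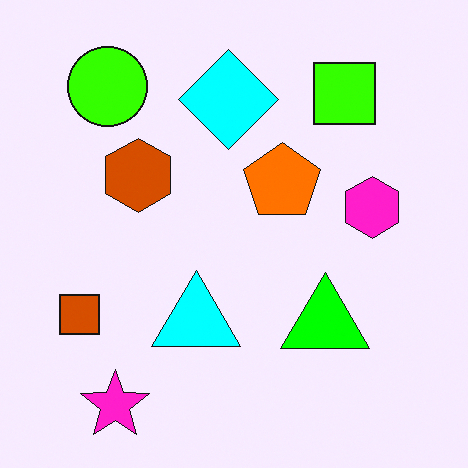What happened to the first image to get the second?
The second image is the first made much more vivid (saturation change).

All colors are more vivid — a global saturation change.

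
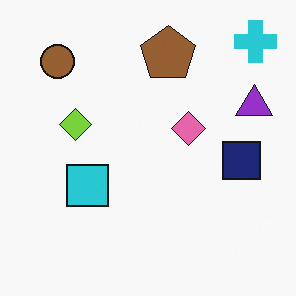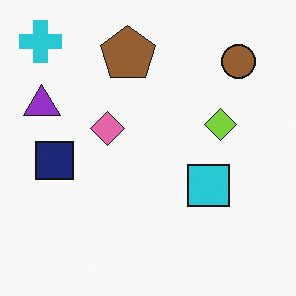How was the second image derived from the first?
This is the original image flipped horizontally (left ↔ right).

The cyan cross is in the top-right of the first image and the top-left of the second — shapes on opposite sides of the vertical midline have swapped in a mirror flip.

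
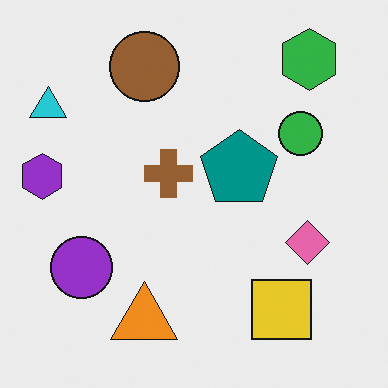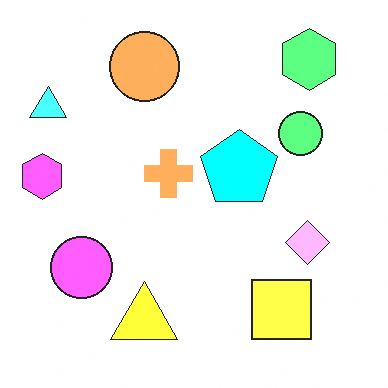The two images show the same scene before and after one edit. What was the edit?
It was noticeably brightened.

Every pixel — background and shapes alike — is uniformly brightened.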